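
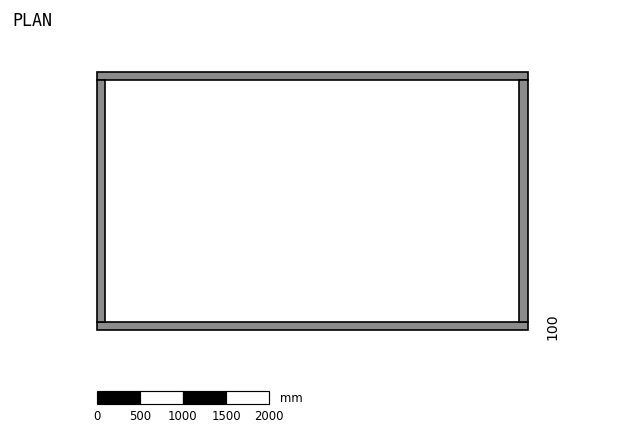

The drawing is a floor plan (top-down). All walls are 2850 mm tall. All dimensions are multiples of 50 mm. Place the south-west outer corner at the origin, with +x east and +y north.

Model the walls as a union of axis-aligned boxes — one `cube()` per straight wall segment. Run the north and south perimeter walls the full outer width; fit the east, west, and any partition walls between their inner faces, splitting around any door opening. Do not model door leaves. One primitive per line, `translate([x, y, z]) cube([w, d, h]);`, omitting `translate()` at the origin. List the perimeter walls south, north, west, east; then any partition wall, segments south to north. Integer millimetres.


cube([5000, 100, 2850]);
translate([0, 2900, 0]) cube([5000, 100, 2850]);
translate([0, 100, 0]) cube([100, 2800, 2850]);
translate([4900, 100, 0]) cube([100, 2800, 2850]);


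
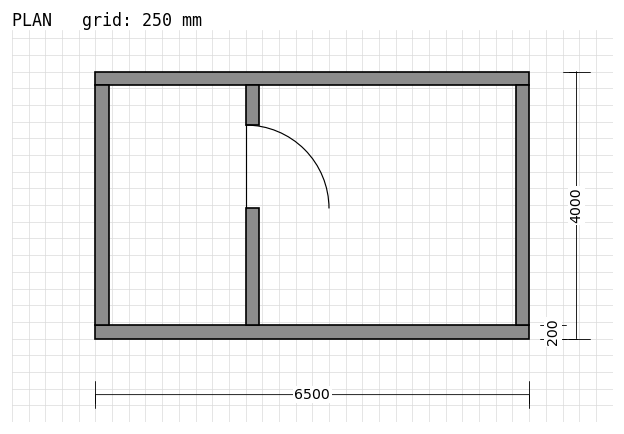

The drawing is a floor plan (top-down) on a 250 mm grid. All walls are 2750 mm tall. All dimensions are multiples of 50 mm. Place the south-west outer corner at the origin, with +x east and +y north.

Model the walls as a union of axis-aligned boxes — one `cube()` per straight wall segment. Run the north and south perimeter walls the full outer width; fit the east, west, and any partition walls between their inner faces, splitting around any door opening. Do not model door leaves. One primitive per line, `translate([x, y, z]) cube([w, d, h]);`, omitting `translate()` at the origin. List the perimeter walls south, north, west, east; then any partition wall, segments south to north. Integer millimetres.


cube([6500, 200, 2750]);
translate([0, 3800, 0]) cube([6500, 200, 2750]);
translate([0, 200, 0]) cube([200, 3600, 2750]);
translate([6300, 200, 0]) cube([200, 3600, 2750]);
translate([2250, 200, 0]) cube([200, 1750, 2750]);
translate([2250, 3200, 0]) cube([200, 600, 2750]);


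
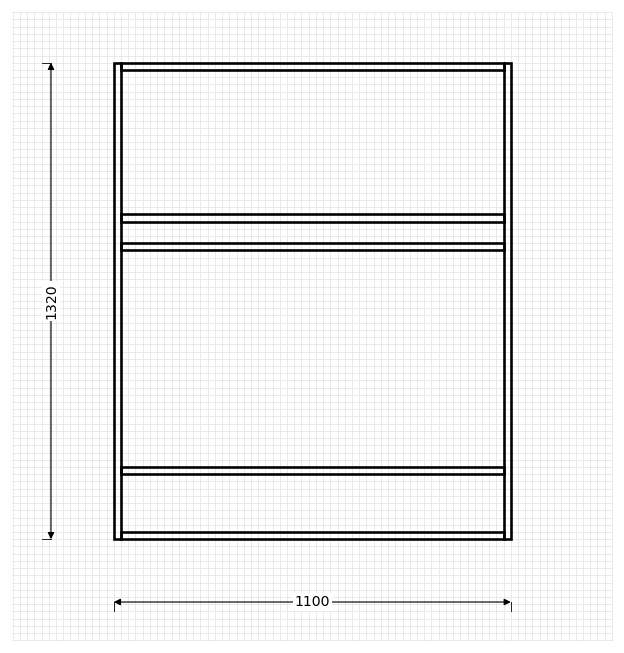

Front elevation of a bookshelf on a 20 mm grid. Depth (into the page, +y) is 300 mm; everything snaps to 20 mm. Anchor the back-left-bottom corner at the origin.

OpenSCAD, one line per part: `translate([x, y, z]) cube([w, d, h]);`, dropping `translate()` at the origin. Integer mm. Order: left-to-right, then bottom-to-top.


cube([20, 300, 1320]);
translate([20, 0, 0]) cube([1060, 300, 20]);
translate([20, 0, 180]) cube([1060, 300, 20]);
translate([20, 0, 800]) cube([1060, 300, 20]);
translate([20, 0, 880]) cube([1060, 300, 20]);
translate([20, 0, 1300]) cube([1060, 300, 20]);
translate([1080, 0, 0]) cube([20, 300, 1320]);


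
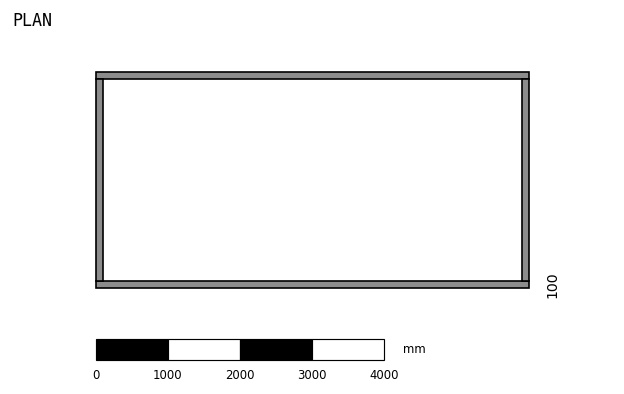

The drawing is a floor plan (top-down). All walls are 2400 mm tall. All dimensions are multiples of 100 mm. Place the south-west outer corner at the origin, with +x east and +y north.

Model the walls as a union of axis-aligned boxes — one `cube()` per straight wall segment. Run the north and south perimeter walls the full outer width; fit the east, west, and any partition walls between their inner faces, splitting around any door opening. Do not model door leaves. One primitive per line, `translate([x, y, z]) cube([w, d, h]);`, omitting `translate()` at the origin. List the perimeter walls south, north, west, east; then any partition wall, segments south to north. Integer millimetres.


cube([6000, 100, 2400]);
translate([0, 2900, 0]) cube([6000, 100, 2400]);
translate([0, 100, 0]) cube([100, 2800, 2400]);
translate([5900, 100, 0]) cube([100, 2800, 2400]);


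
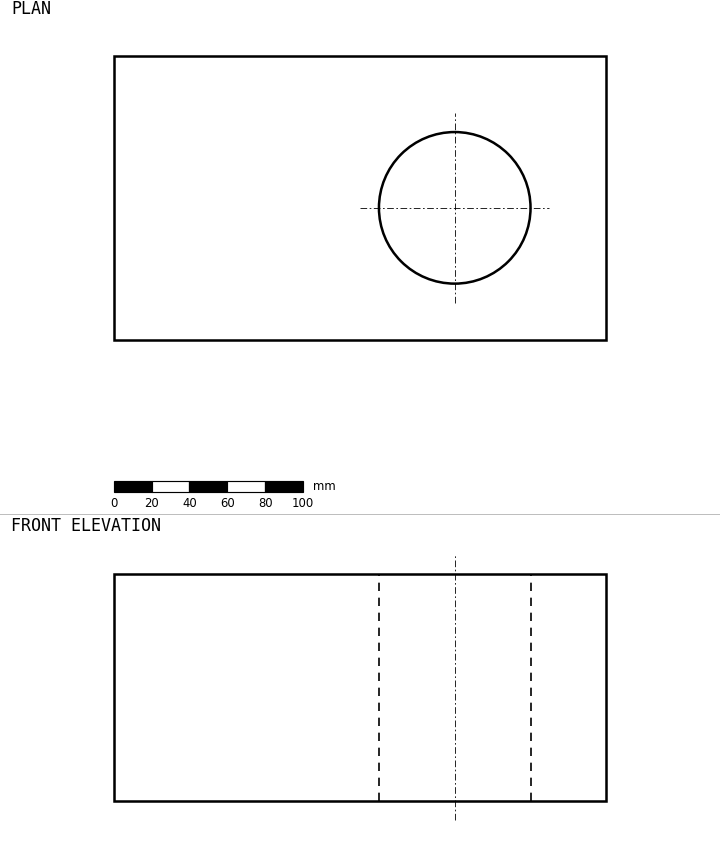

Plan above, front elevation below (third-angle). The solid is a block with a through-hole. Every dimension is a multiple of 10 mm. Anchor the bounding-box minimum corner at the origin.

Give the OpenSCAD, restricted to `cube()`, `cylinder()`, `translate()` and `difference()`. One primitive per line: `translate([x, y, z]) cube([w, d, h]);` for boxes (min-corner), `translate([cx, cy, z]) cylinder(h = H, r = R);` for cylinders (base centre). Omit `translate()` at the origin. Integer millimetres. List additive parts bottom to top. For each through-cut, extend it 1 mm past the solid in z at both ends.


difference() {
  cube([260, 150, 120]);
  translate([180, 70, -1]) cylinder(h = 122, r = 40);
}


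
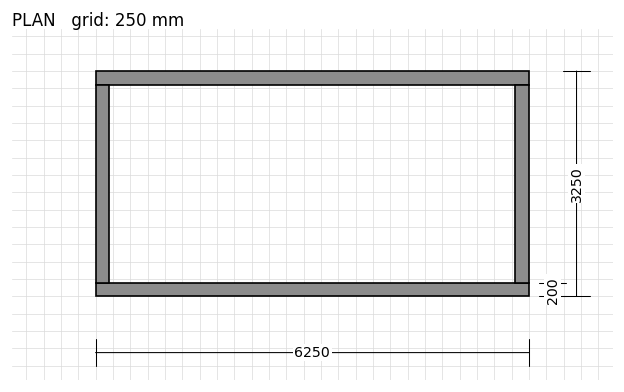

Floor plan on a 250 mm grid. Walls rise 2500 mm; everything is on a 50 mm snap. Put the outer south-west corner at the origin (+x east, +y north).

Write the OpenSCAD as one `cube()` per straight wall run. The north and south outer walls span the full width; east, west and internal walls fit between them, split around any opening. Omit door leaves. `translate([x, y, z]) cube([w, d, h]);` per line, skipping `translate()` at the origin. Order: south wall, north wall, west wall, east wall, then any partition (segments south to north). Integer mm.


cube([6250, 200, 2500]);
translate([0, 3050, 0]) cube([6250, 200, 2500]);
translate([0, 200, 0]) cube([200, 2850, 2500]);
translate([6050, 200, 0]) cube([200, 2850, 2500]);


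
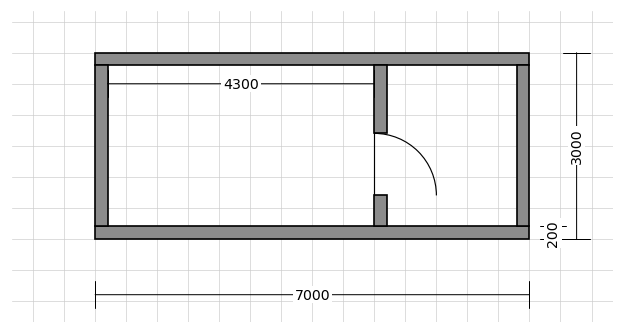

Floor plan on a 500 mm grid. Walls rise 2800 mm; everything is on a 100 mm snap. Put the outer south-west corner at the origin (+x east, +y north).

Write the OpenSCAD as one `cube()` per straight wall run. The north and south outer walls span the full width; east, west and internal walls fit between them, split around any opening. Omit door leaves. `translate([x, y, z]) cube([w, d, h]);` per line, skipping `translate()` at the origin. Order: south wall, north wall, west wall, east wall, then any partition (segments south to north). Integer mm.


cube([7000, 200, 2800]);
translate([0, 2800, 0]) cube([7000, 200, 2800]);
translate([0, 200, 0]) cube([200, 2600, 2800]);
translate([6800, 200, 0]) cube([200, 2600, 2800]);
translate([4500, 200, 0]) cube([200, 500, 2800]);
translate([4500, 1700, 0]) cube([200, 1100, 2800]);


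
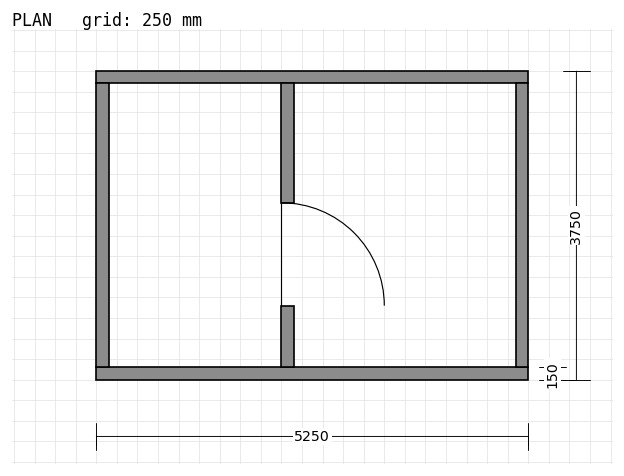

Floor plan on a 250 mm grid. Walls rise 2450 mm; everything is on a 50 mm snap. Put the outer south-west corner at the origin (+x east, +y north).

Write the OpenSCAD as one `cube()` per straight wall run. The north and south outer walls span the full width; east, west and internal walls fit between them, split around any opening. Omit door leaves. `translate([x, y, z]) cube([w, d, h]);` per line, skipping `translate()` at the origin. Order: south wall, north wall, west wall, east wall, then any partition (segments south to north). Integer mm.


cube([5250, 150, 2450]);
translate([0, 3600, 0]) cube([5250, 150, 2450]);
translate([0, 150, 0]) cube([150, 3450, 2450]);
translate([5100, 150, 0]) cube([150, 3450, 2450]);
translate([2250, 150, 0]) cube([150, 750, 2450]);
translate([2250, 2150, 0]) cube([150, 1450, 2450]);


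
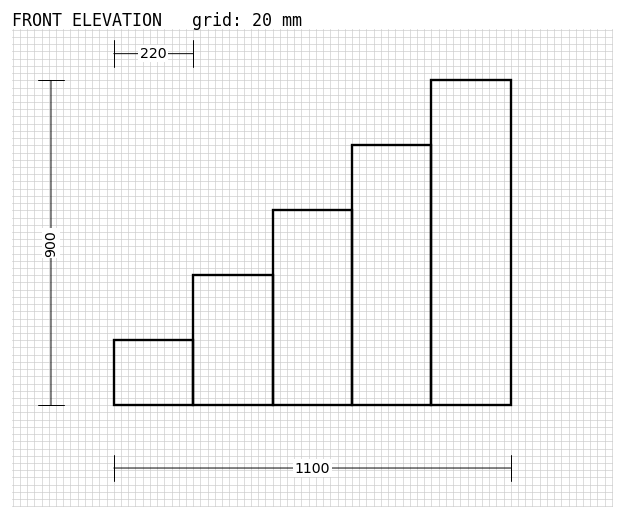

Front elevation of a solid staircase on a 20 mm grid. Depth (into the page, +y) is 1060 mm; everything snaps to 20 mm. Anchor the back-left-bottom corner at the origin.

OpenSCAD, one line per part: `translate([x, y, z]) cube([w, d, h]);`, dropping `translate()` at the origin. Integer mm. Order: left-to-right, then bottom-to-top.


cube([220, 1060, 180]);
translate([220, 0, 0]) cube([220, 1060, 360]);
translate([440, 0, 0]) cube([220, 1060, 540]);
translate([660, 0, 0]) cube([220, 1060, 720]);
translate([880, 0, 0]) cube([220, 1060, 900]);


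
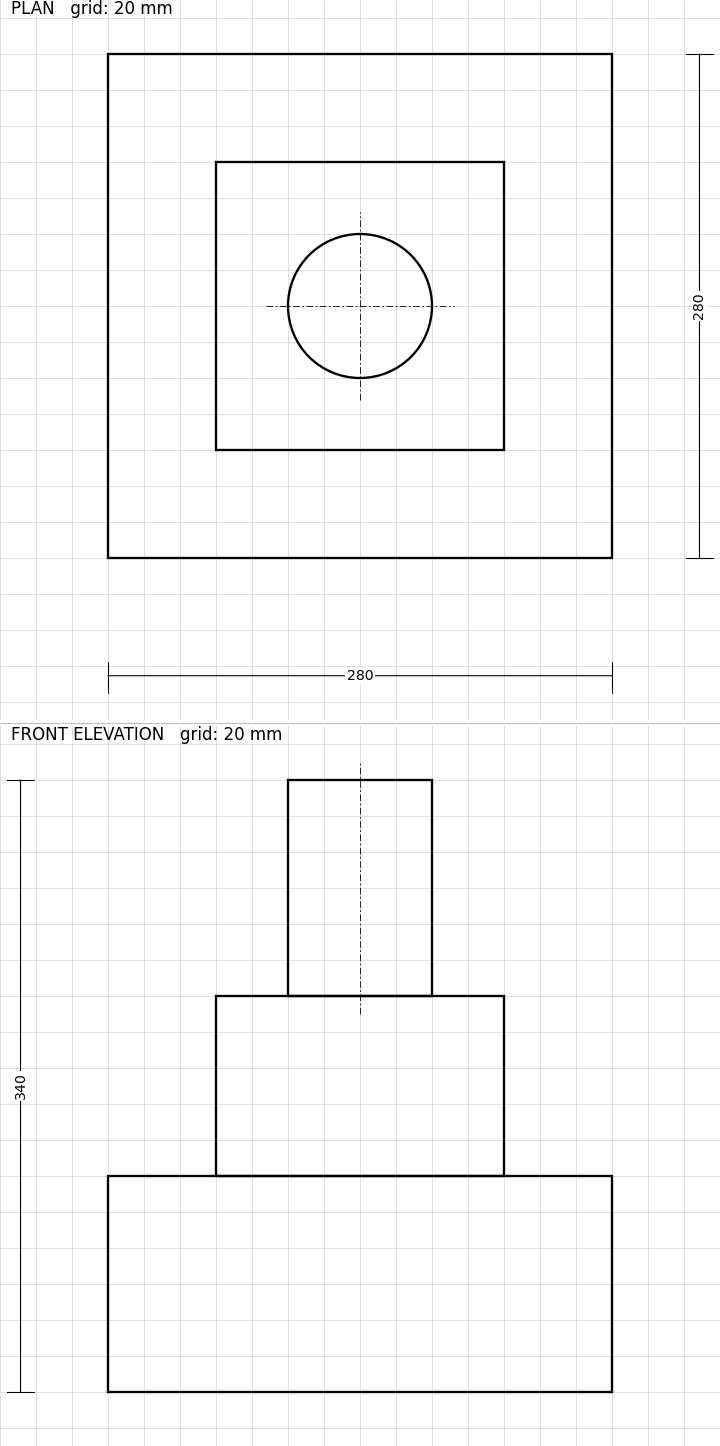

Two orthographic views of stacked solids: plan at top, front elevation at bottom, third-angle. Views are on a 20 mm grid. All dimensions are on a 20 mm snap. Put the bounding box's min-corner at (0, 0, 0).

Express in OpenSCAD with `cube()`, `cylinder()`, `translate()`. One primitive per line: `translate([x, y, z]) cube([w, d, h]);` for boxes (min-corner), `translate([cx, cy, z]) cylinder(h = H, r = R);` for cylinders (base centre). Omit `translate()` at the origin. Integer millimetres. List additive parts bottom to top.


cube([280, 280, 120]);
translate([60, 60, 120]) cube([160, 160, 100]);
translate([140, 140, 220]) cylinder(h = 120, r = 40);


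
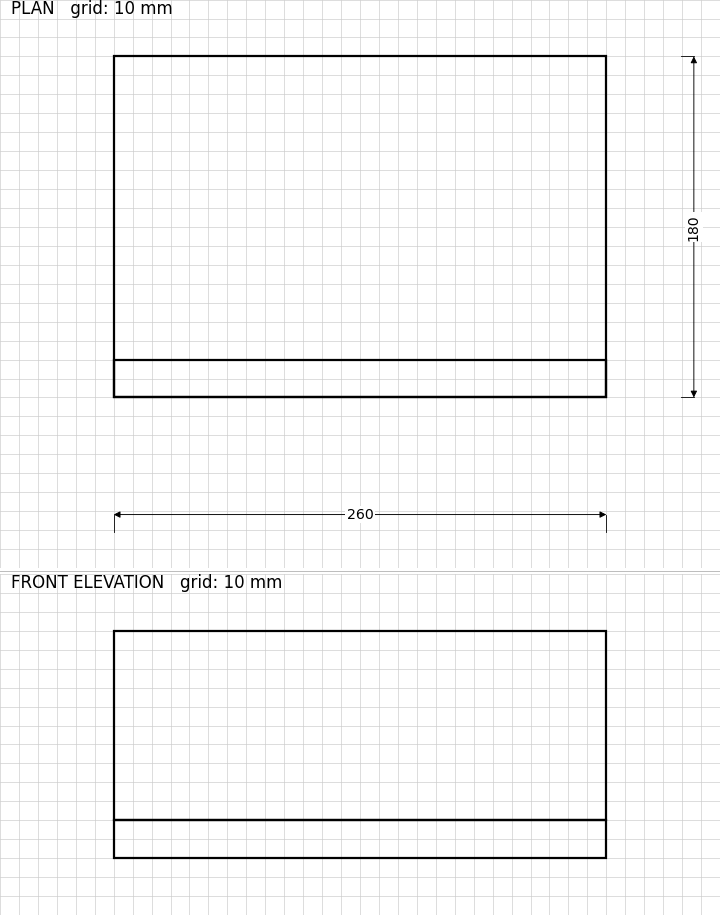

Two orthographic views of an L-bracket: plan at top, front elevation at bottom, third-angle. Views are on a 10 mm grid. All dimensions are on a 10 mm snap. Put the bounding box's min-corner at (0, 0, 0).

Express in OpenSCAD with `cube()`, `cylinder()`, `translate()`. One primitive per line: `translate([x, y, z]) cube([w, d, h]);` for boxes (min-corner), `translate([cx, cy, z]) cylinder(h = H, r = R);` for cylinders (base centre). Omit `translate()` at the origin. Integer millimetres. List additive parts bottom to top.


cube([260, 180, 20]);
translate([0, 0, 20]) cube([260, 20, 100]);


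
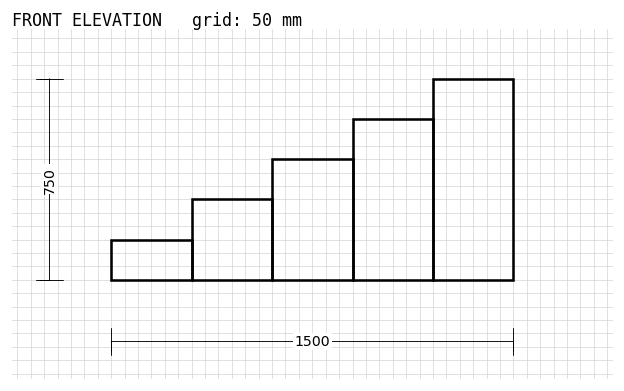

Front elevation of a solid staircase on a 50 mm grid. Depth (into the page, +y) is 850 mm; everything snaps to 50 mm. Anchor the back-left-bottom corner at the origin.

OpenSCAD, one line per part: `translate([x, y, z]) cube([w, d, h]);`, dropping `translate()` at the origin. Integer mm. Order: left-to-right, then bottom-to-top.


cube([300, 850, 150]);
translate([300, 0, 0]) cube([300, 850, 300]);
translate([600, 0, 0]) cube([300, 850, 450]);
translate([900, 0, 0]) cube([300, 850, 600]);
translate([1200, 0, 0]) cube([300, 850, 750]);


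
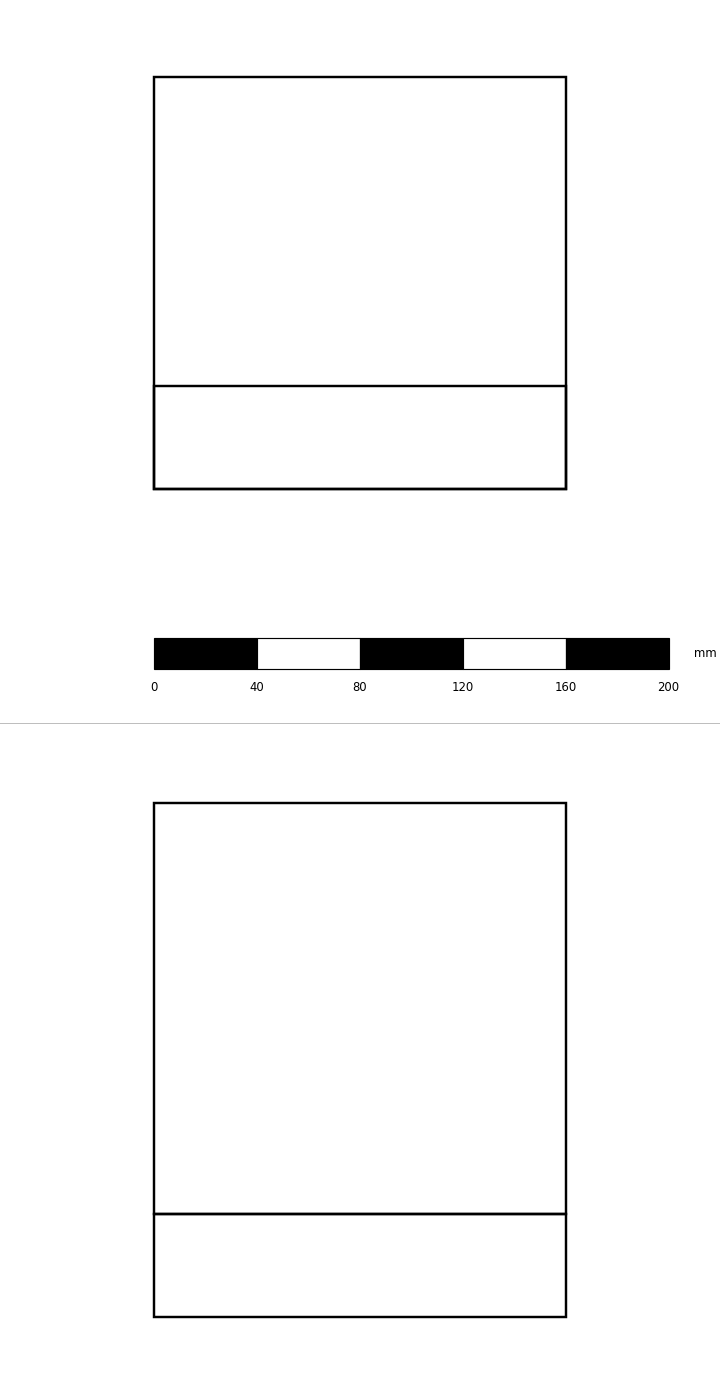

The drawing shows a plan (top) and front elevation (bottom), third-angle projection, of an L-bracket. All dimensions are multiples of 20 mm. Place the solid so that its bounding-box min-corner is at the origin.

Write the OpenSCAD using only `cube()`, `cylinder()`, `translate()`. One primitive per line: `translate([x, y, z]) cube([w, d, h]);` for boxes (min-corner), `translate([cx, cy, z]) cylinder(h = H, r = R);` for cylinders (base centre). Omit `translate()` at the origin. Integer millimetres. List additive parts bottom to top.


cube([160, 160, 40]);
translate([0, 0, 40]) cube([160, 40, 160]);


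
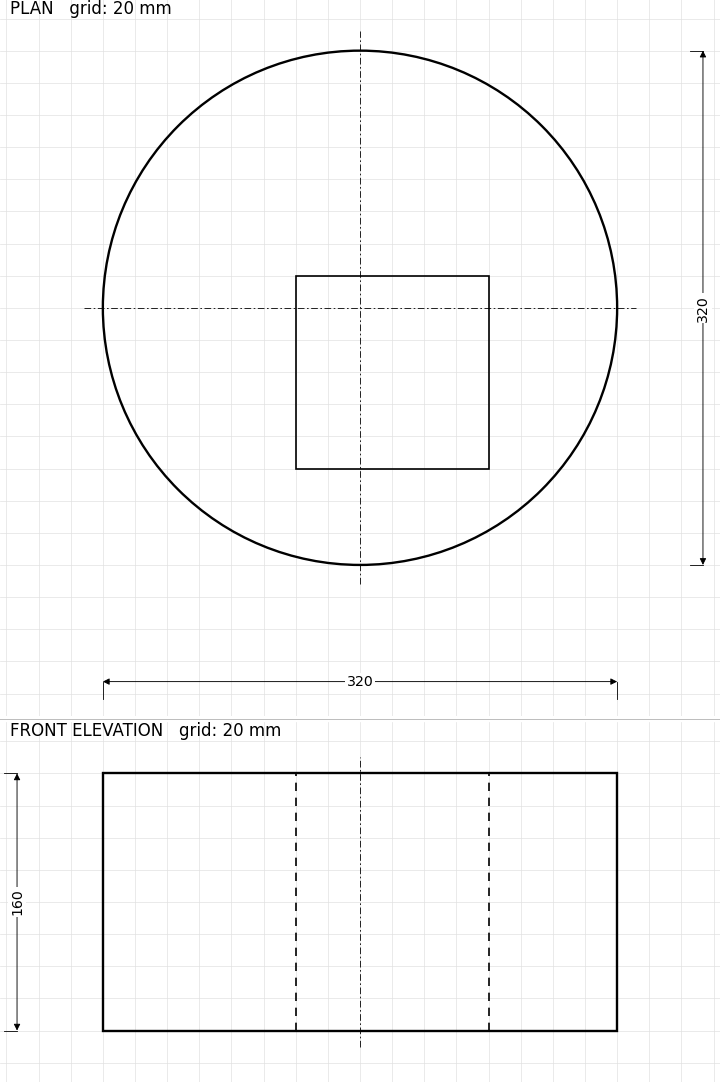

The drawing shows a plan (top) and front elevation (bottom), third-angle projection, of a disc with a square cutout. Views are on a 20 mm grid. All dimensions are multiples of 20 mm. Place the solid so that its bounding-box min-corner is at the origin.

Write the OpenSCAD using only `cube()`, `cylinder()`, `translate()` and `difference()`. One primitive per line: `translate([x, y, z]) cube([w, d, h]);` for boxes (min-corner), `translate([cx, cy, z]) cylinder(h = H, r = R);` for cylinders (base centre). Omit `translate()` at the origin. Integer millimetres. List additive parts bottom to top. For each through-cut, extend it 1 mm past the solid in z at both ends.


difference() {
  translate([160, 160, 0]) cylinder(h = 160, r = 160);
  translate([120, 60, -1]) cube([120, 120, 162]);
}


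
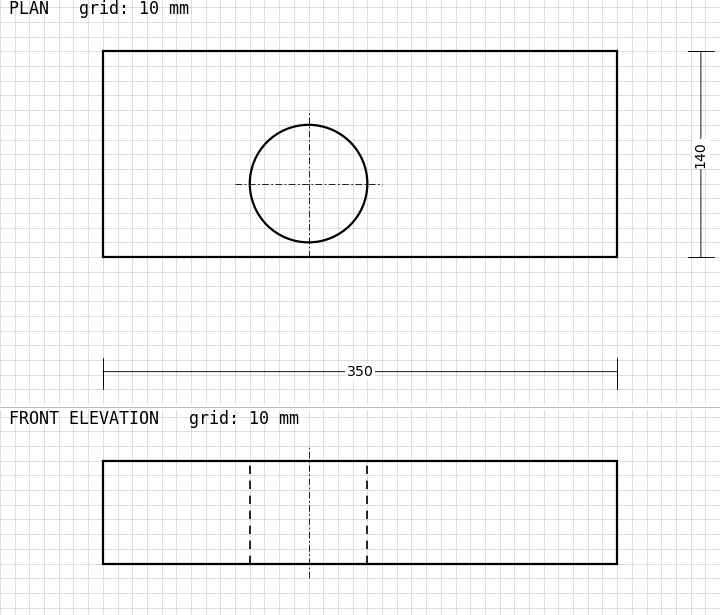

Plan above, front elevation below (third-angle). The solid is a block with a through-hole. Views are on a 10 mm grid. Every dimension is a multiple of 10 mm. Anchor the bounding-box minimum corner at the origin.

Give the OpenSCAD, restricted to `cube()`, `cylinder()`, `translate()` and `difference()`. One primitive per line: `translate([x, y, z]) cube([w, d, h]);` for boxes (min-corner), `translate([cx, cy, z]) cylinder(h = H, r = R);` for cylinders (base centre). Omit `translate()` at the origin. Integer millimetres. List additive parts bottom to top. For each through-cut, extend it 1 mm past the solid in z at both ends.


difference() {
  cube([350, 140, 70]);
  translate([140, 50, -1]) cylinder(h = 72, r = 40);
}


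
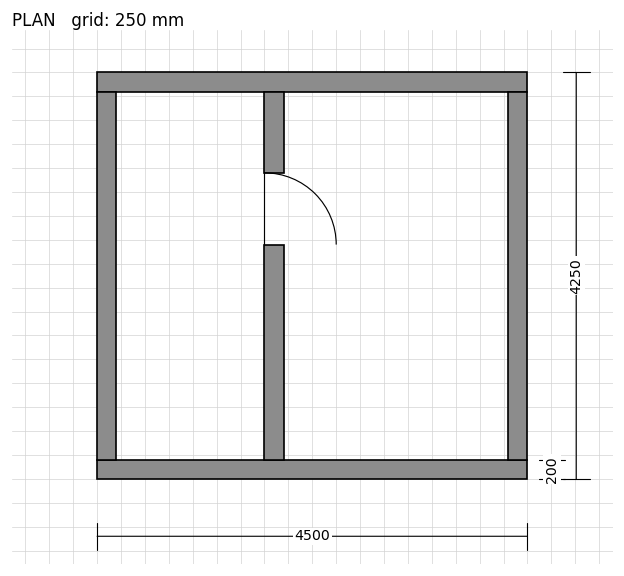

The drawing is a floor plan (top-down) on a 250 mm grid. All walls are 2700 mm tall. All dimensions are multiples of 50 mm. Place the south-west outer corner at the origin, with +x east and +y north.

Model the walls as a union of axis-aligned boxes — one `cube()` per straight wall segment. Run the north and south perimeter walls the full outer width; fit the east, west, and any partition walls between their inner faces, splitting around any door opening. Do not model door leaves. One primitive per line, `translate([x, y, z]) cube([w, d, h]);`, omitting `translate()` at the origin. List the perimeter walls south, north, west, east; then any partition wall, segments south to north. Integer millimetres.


cube([4500, 200, 2700]);
translate([0, 4050, 0]) cube([4500, 200, 2700]);
translate([0, 200, 0]) cube([200, 3850, 2700]);
translate([4300, 200, 0]) cube([200, 3850, 2700]);
translate([1750, 200, 0]) cube([200, 2250, 2700]);
translate([1750, 3200, 0]) cube([200, 850, 2700]);


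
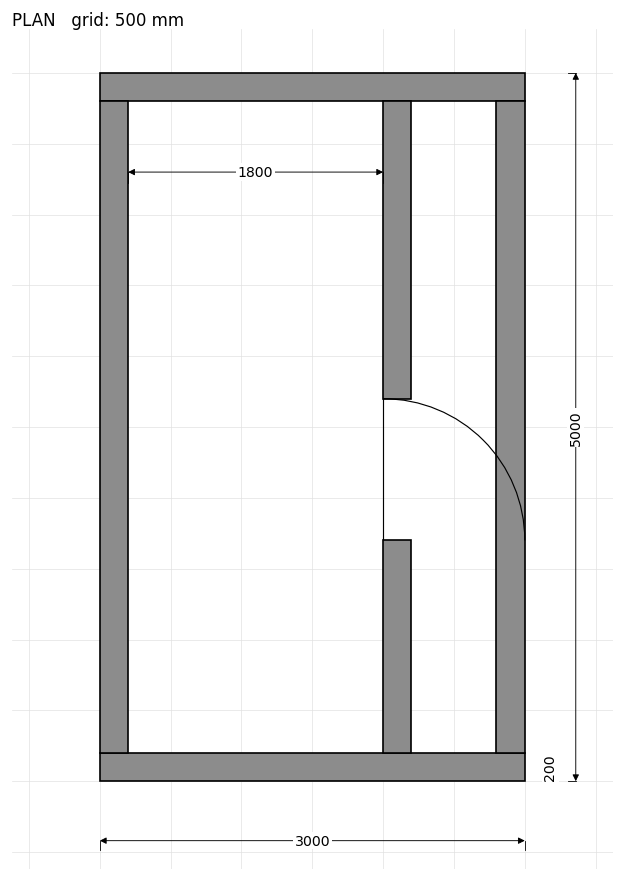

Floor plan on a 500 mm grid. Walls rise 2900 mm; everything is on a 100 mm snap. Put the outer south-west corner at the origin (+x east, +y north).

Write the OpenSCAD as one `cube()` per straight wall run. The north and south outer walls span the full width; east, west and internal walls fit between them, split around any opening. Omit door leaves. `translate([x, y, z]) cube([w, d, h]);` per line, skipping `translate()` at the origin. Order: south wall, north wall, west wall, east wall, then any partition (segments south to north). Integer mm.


cube([3000, 200, 2900]);
translate([0, 4800, 0]) cube([3000, 200, 2900]);
translate([0, 200, 0]) cube([200, 4600, 2900]);
translate([2800, 200, 0]) cube([200, 4600, 2900]);
translate([2000, 200, 0]) cube([200, 1500, 2900]);
translate([2000, 2700, 0]) cube([200, 2100, 2900]);


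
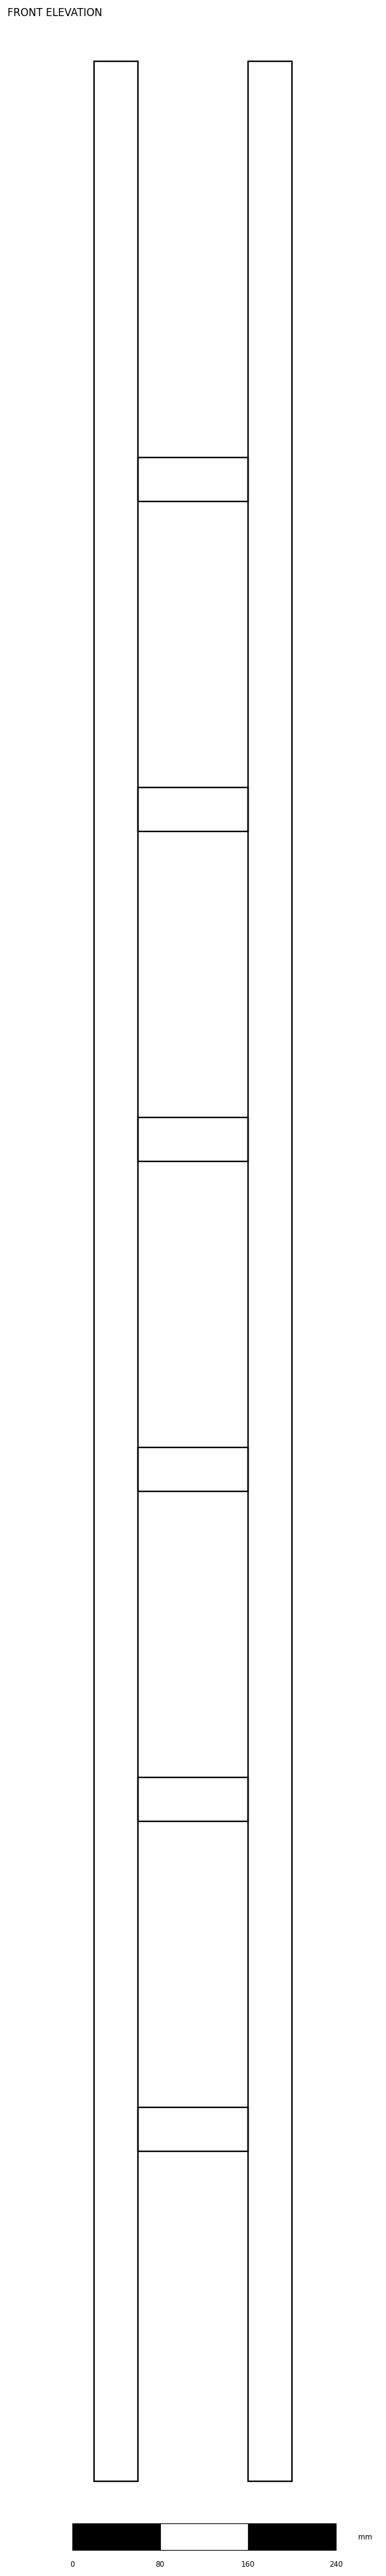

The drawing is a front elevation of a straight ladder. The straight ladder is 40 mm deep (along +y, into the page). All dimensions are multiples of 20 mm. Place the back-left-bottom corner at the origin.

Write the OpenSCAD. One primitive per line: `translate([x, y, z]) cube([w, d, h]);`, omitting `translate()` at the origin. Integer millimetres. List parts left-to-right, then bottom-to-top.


cube([40, 40, 2200]);
translate([40, 0, 300]) cube([100, 40, 40]);
translate([40, 0, 600]) cube([100, 40, 40]);
translate([40, 0, 900]) cube([100, 40, 40]);
translate([40, 0, 1200]) cube([100, 40, 40]);
translate([40, 0, 1500]) cube([100, 40, 40]);
translate([40, 0, 1800]) cube([100, 40, 40]);
translate([140, 0, 0]) cube([40, 40, 2200]);


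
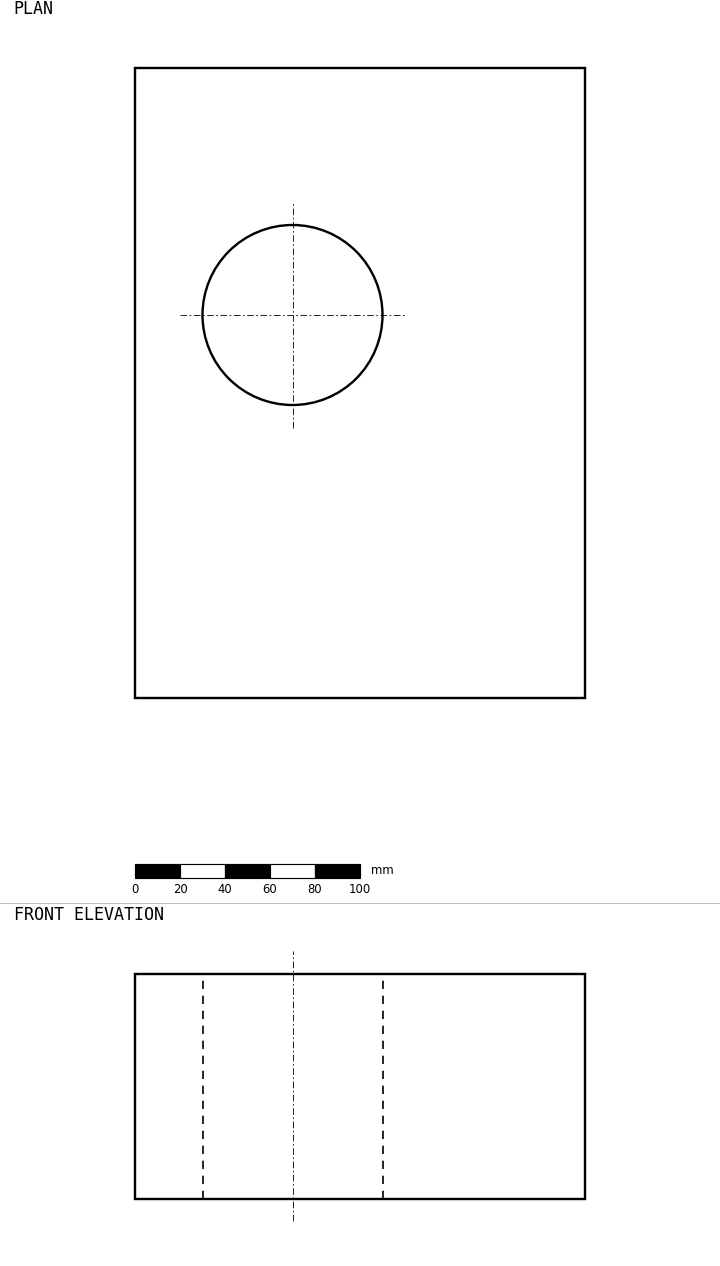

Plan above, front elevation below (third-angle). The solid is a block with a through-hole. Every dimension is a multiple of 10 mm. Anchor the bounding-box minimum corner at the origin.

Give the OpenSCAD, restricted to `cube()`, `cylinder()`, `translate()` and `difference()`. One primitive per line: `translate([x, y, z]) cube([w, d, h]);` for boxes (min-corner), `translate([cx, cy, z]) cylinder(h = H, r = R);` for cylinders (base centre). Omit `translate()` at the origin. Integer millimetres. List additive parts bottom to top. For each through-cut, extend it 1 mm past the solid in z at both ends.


difference() {
  cube([200, 280, 100]);
  translate([70, 170, -1]) cylinder(h = 102, r = 40);
}


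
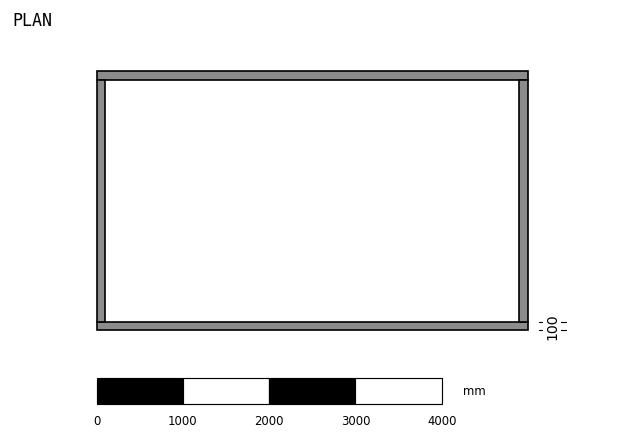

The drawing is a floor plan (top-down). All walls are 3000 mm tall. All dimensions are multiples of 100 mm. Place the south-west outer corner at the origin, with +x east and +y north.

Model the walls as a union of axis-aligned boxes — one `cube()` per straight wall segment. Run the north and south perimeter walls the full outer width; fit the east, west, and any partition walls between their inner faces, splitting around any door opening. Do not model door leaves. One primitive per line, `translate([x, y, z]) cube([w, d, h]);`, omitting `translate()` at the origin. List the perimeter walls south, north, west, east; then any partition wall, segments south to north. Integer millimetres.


cube([5000, 100, 3000]);
translate([0, 2900, 0]) cube([5000, 100, 3000]);
translate([0, 100, 0]) cube([100, 2800, 3000]);
translate([4900, 100, 0]) cube([100, 2800, 3000]);


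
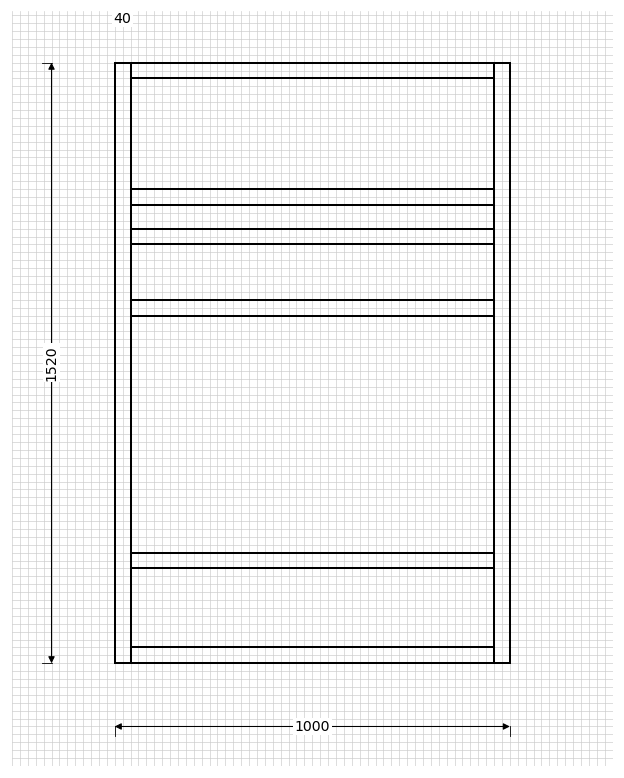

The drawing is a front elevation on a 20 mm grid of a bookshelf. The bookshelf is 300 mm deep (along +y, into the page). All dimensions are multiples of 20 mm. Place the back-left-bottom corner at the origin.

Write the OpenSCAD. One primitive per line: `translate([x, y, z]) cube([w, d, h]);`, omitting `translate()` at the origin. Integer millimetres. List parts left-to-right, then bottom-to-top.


cube([40, 300, 1520]);
translate([40, 0, 0]) cube([920, 300, 40]);
translate([40, 0, 240]) cube([920, 300, 40]);
translate([40, 0, 880]) cube([920, 300, 40]);
translate([40, 0, 1060]) cube([920, 300, 40]);
translate([40, 0, 1160]) cube([920, 300, 40]);
translate([40, 0, 1480]) cube([920, 300, 40]);
translate([960, 0, 0]) cube([40, 300, 1520]);


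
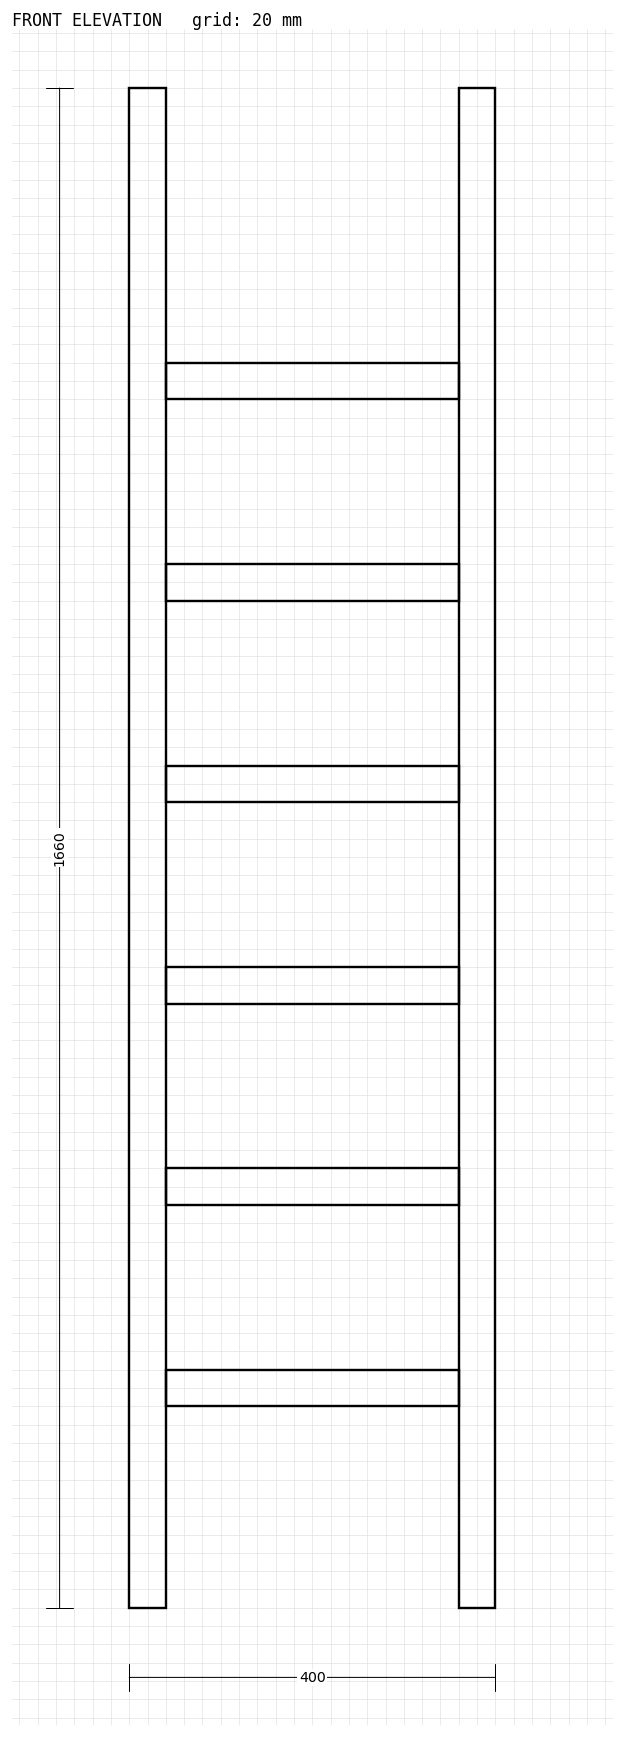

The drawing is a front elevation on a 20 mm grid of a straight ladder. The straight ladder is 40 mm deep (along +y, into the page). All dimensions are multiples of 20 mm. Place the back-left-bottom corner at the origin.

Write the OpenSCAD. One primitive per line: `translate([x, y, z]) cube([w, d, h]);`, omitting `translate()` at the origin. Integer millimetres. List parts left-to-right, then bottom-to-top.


cube([40, 40, 1660]);
translate([40, 0, 220]) cube([320, 40, 40]);
translate([40, 0, 440]) cube([320, 40, 40]);
translate([40, 0, 660]) cube([320, 40, 40]);
translate([40, 0, 880]) cube([320, 40, 40]);
translate([40, 0, 1100]) cube([320, 40, 40]);
translate([40, 0, 1320]) cube([320, 40, 40]);
translate([360, 0, 0]) cube([40, 40, 1660]);


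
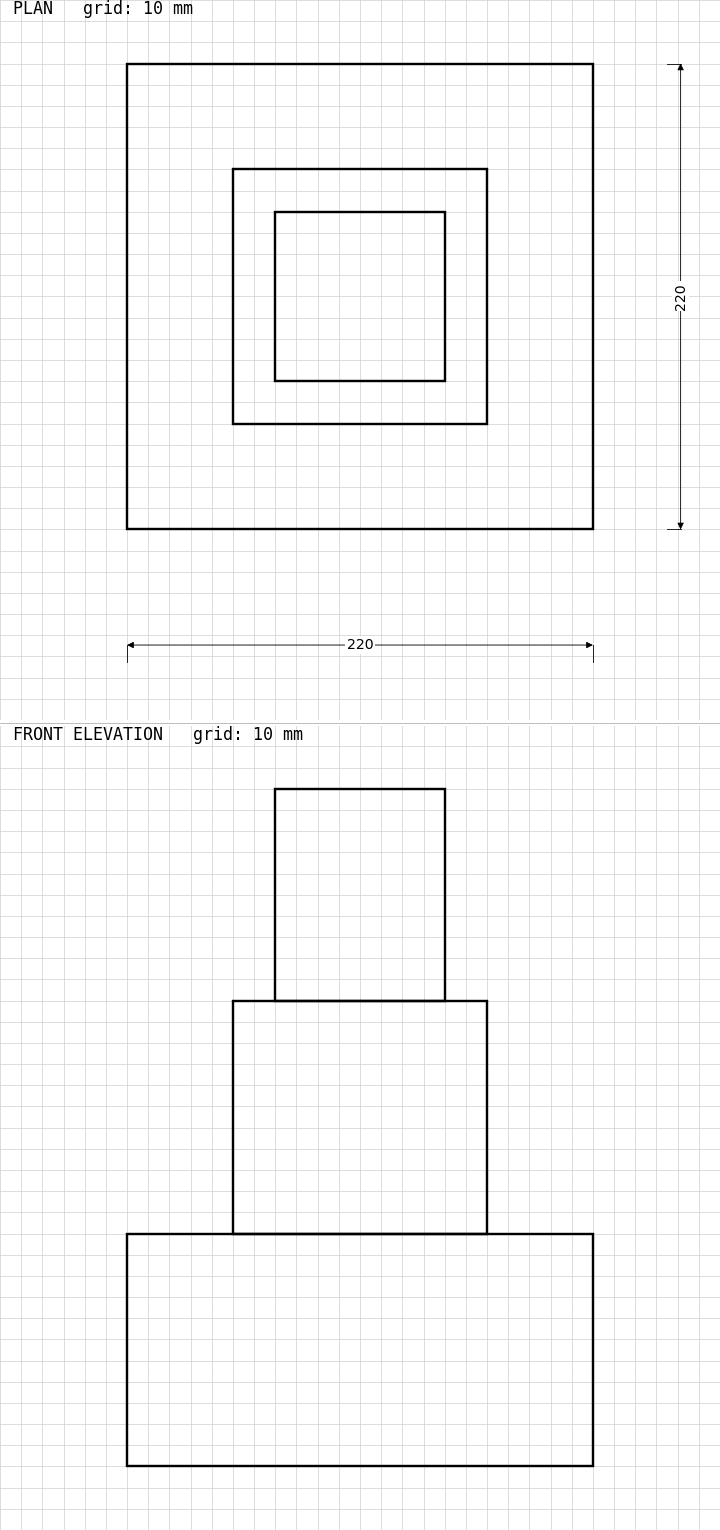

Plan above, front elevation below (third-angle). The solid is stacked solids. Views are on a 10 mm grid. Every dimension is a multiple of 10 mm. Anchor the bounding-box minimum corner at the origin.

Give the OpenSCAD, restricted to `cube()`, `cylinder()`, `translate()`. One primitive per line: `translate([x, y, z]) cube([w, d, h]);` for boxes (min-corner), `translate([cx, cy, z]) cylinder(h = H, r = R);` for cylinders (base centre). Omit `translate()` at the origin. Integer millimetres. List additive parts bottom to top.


cube([220, 220, 110]);
translate([50, 50, 110]) cube([120, 120, 110]);
translate([70, 70, 220]) cube([80, 80, 100]);


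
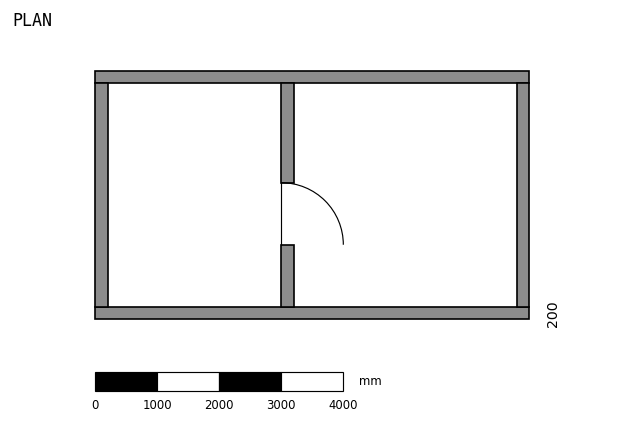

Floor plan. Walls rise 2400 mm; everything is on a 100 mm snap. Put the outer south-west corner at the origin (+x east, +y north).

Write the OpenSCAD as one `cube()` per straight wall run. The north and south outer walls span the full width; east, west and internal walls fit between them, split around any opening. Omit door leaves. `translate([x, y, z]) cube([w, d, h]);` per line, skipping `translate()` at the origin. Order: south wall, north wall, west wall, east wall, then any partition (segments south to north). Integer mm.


cube([7000, 200, 2400]);
translate([0, 3800, 0]) cube([7000, 200, 2400]);
translate([0, 200, 0]) cube([200, 3600, 2400]);
translate([6800, 200, 0]) cube([200, 3600, 2400]);
translate([3000, 200, 0]) cube([200, 1000, 2400]);
translate([3000, 2200, 0]) cube([200, 1600, 2400]);


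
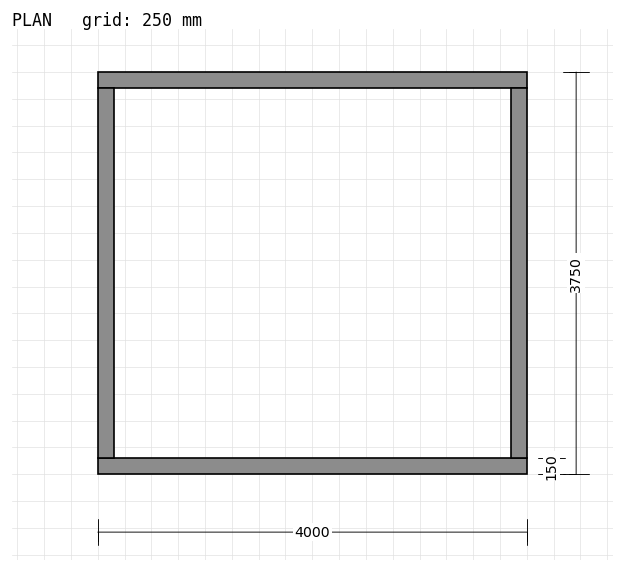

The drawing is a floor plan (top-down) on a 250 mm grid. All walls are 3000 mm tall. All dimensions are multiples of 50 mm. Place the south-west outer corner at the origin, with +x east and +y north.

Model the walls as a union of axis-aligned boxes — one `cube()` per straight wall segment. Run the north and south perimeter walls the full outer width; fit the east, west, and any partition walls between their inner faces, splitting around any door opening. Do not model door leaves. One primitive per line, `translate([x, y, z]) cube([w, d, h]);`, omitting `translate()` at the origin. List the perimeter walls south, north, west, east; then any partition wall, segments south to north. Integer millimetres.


cube([4000, 150, 3000]);
translate([0, 3600, 0]) cube([4000, 150, 3000]);
translate([0, 150, 0]) cube([150, 3450, 3000]);
translate([3850, 150, 0]) cube([150, 3450, 3000]);


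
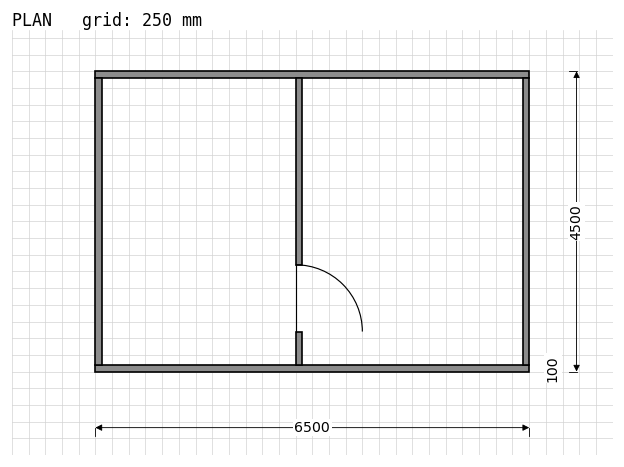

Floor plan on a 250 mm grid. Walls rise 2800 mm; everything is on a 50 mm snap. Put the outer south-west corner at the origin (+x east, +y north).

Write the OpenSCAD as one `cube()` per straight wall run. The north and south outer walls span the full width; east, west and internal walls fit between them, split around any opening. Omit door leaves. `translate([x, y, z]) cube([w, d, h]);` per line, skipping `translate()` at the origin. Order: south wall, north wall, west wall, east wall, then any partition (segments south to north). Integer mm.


cube([6500, 100, 2800]);
translate([0, 4400, 0]) cube([6500, 100, 2800]);
translate([0, 100, 0]) cube([100, 4300, 2800]);
translate([6400, 100, 0]) cube([100, 4300, 2800]);
translate([3000, 100, 0]) cube([100, 500, 2800]);
translate([3000, 1600, 0]) cube([100, 2800, 2800]);


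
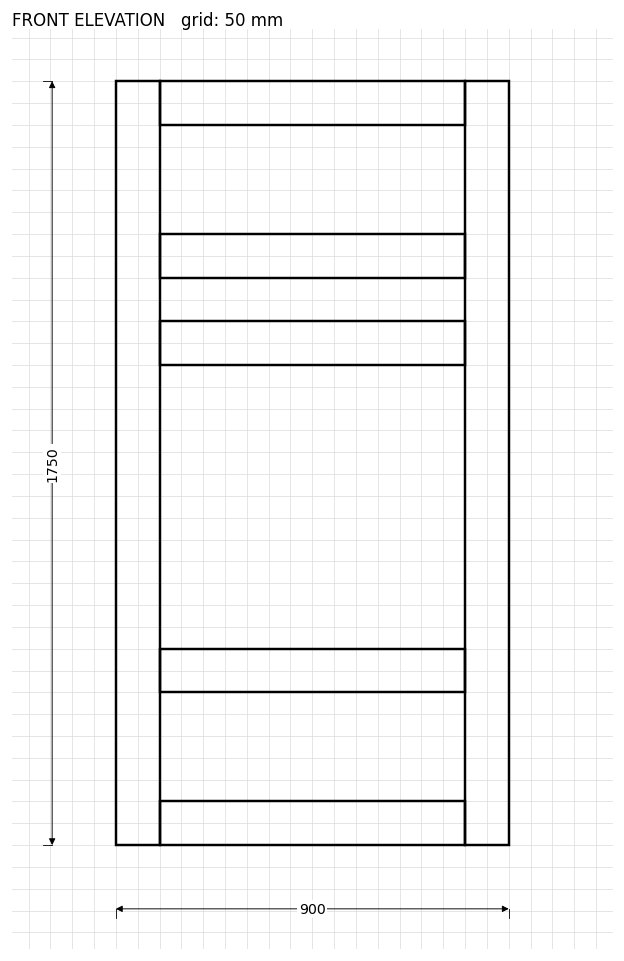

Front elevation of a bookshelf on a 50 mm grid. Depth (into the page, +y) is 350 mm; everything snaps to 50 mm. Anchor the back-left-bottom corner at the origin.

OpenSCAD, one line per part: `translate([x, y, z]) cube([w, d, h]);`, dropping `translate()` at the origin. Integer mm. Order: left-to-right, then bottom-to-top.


cube([100, 350, 1750]);
translate([100, 0, 0]) cube([700, 350, 100]);
translate([100, 0, 350]) cube([700, 350, 100]);
translate([100, 0, 1100]) cube([700, 350, 100]);
translate([100, 0, 1300]) cube([700, 350, 100]);
translate([100, 0, 1650]) cube([700, 350, 100]);
translate([800, 0, 0]) cube([100, 350, 1750]);


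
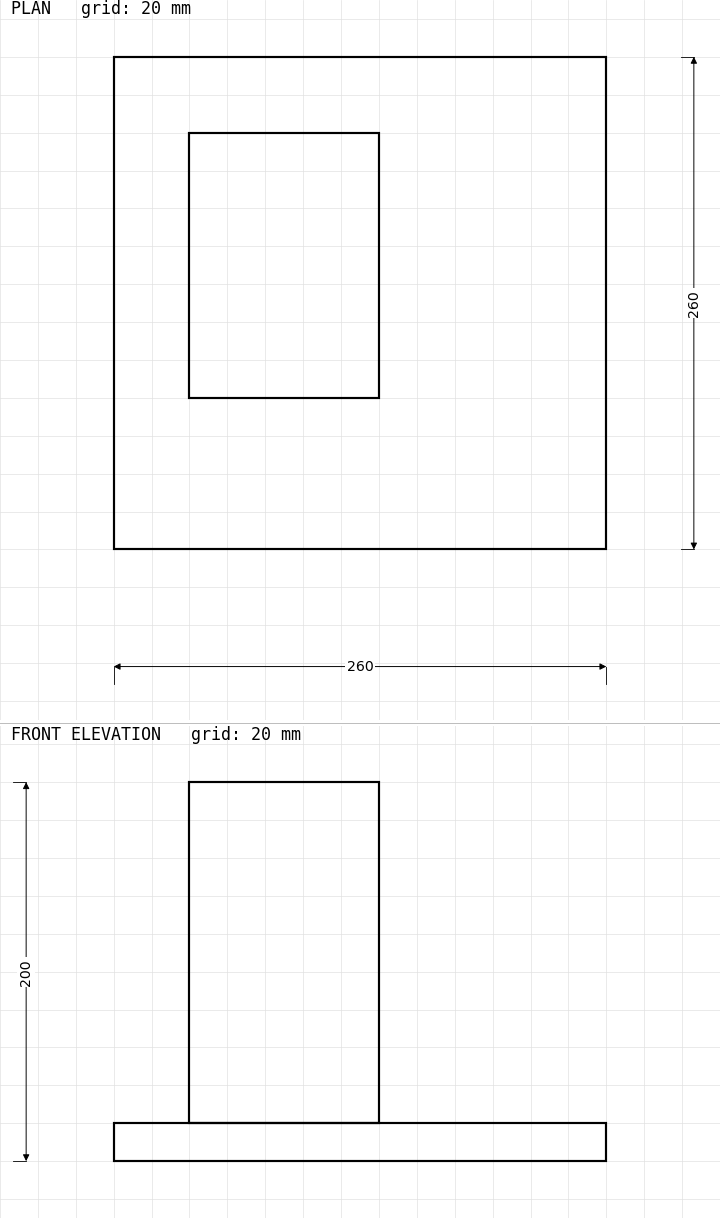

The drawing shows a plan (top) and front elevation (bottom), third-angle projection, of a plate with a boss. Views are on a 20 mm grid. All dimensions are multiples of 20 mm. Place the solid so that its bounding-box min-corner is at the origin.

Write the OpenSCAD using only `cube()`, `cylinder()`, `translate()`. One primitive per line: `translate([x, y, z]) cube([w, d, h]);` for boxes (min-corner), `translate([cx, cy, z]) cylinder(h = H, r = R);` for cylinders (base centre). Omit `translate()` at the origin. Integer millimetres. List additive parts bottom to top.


cube([260, 260, 20]);
translate([40, 80, 20]) cube([100, 140, 180]);


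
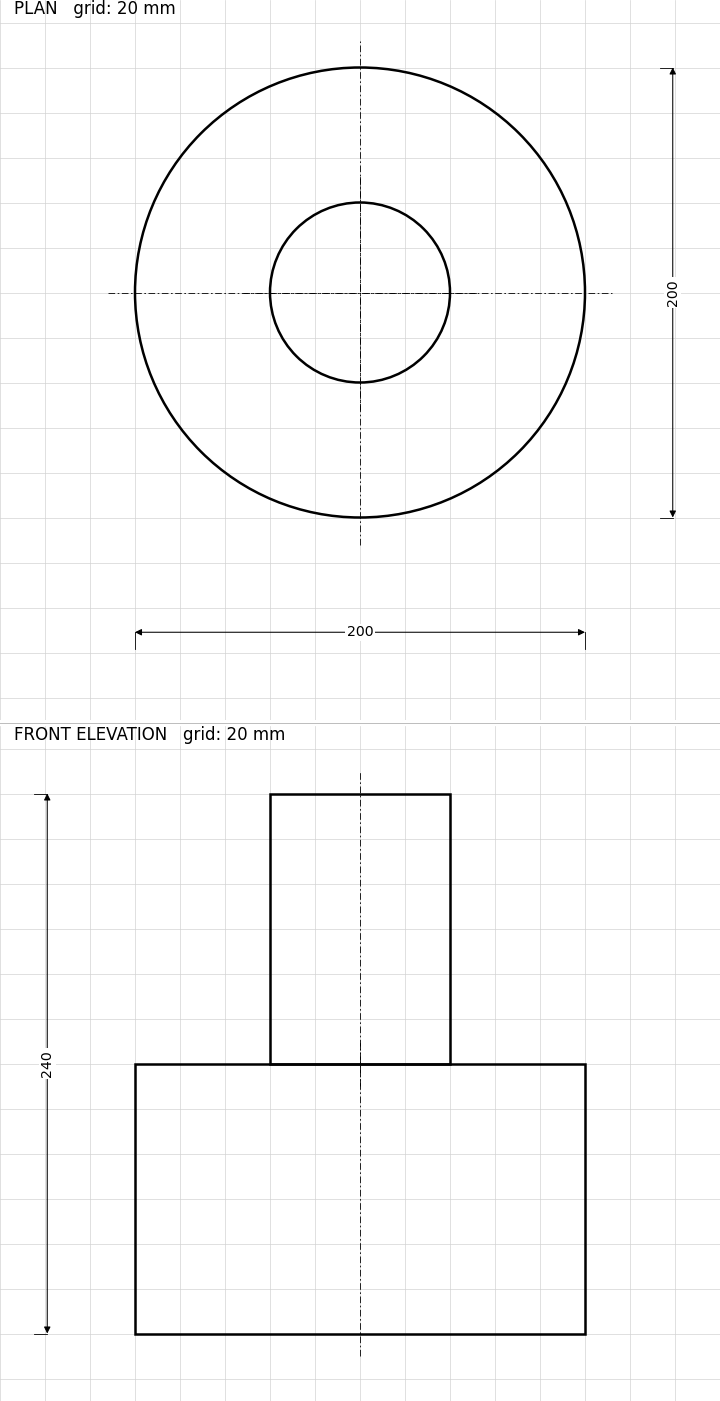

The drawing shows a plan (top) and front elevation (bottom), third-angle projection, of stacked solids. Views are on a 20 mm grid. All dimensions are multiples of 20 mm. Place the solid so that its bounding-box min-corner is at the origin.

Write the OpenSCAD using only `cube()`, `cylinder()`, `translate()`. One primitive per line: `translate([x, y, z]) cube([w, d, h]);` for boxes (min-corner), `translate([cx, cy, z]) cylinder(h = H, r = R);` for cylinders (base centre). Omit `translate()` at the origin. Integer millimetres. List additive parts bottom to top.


translate([100, 100, 0]) cylinder(h = 120, r = 100);
translate([100, 100, 120]) cylinder(h = 120, r = 40);


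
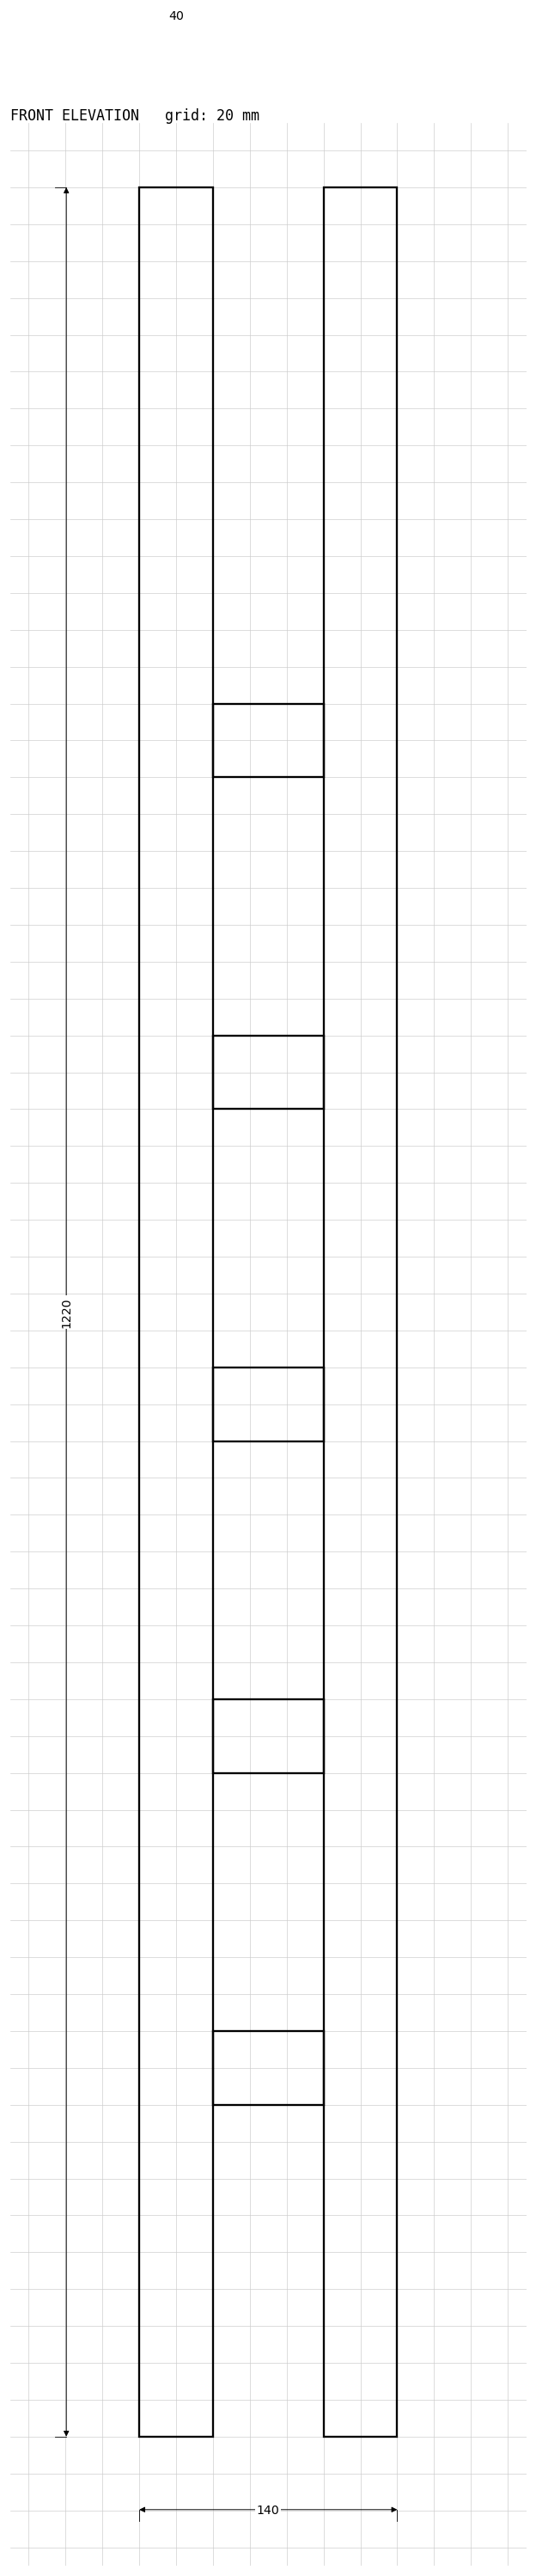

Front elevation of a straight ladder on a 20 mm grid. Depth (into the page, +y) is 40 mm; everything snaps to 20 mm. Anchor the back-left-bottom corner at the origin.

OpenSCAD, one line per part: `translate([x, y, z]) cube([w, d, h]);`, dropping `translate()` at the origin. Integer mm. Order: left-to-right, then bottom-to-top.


cube([40, 40, 1220]);
translate([40, 0, 180]) cube([60, 40, 40]);
translate([40, 0, 360]) cube([60, 40, 40]);
translate([40, 0, 540]) cube([60, 40, 40]);
translate([40, 0, 720]) cube([60, 40, 40]);
translate([40, 0, 900]) cube([60, 40, 40]);
translate([100, 0, 0]) cube([40, 40, 1220]);


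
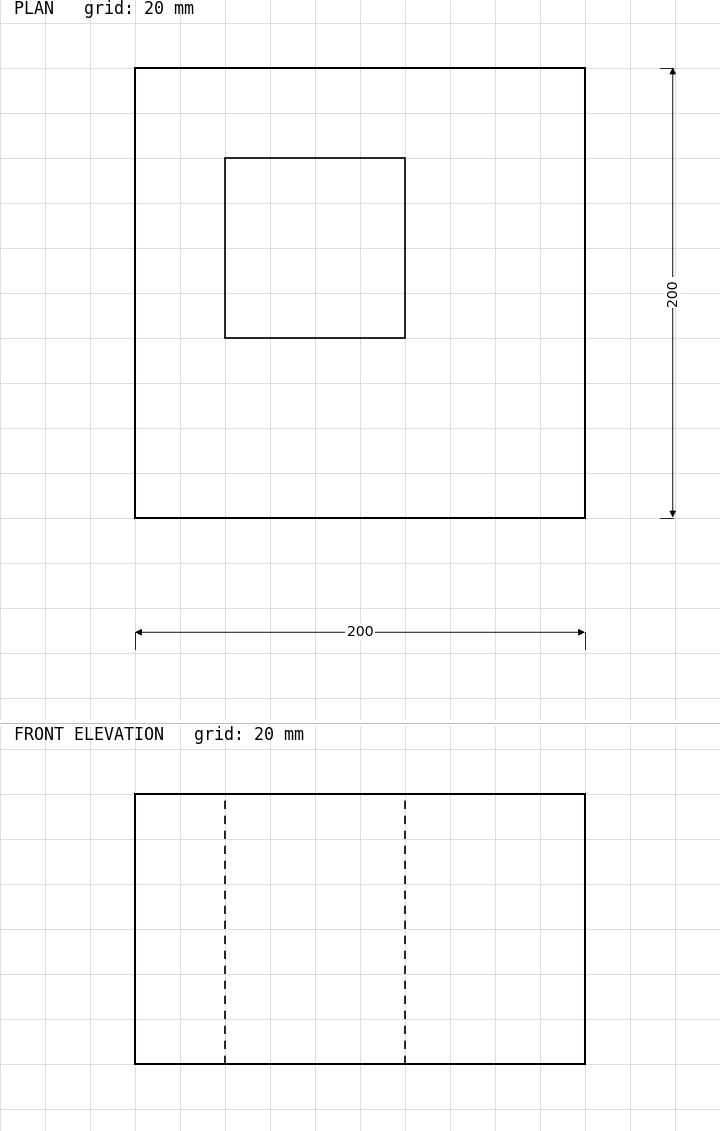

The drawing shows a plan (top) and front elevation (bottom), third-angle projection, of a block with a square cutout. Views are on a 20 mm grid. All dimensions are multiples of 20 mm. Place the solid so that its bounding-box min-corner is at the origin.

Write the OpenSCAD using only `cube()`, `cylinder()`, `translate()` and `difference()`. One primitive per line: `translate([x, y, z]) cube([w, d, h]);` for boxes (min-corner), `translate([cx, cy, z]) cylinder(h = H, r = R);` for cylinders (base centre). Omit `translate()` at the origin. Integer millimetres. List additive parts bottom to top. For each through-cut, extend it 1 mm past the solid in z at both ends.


difference() {
  cube([200, 200, 120]);
  translate([40, 80, -1]) cube([80, 80, 122]);
}


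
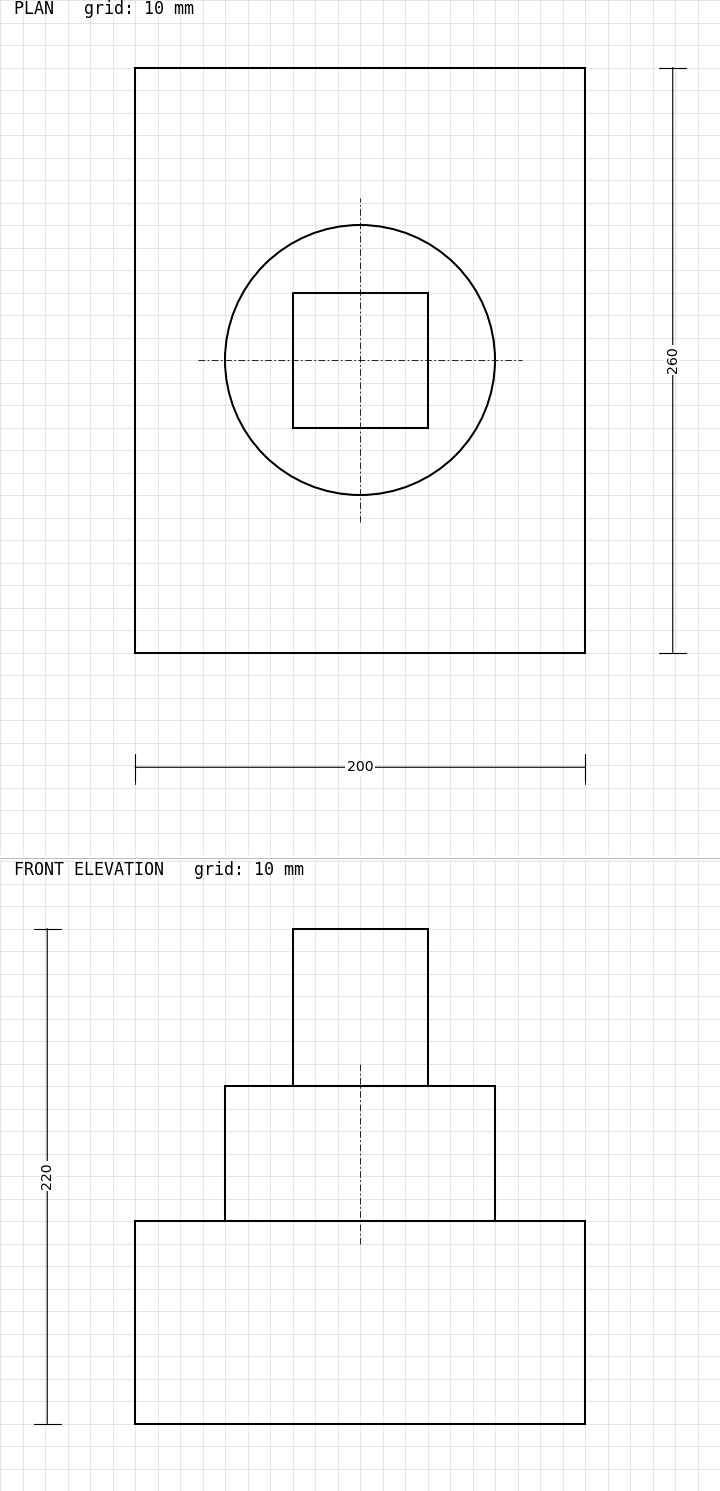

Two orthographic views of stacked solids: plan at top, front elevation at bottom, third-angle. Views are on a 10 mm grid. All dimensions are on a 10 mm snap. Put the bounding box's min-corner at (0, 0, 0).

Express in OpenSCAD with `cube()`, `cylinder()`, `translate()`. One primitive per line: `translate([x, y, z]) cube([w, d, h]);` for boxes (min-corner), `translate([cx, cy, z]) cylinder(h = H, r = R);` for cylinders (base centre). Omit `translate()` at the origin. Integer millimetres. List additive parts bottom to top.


cube([200, 260, 90]);
translate([100, 130, 90]) cylinder(h = 60, r = 60);
translate([70, 100, 150]) cube([60, 60, 70]);


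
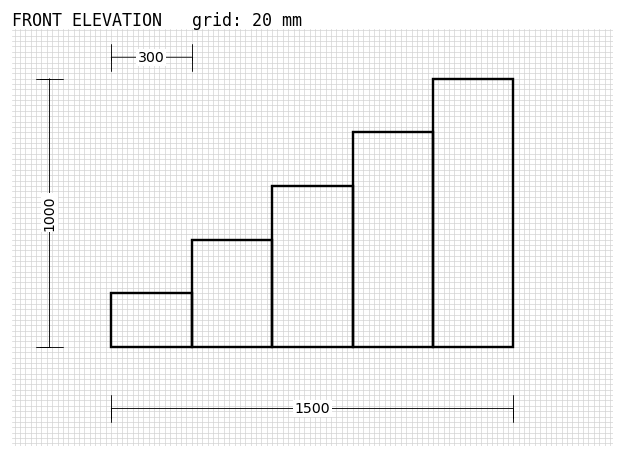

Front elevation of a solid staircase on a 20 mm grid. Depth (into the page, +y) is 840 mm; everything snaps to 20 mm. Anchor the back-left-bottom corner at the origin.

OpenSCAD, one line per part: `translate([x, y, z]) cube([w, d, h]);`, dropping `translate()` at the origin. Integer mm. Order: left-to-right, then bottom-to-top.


cube([300, 840, 200]);
translate([300, 0, 0]) cube([300, 840, 400]);
translate([600, 0, 0]) cube([300, 840, 600]);
translate([900, 0, 0]) cube([300, 840, 800]);
translate([1200, 0, 0]) cube([300, 840, 1000]);


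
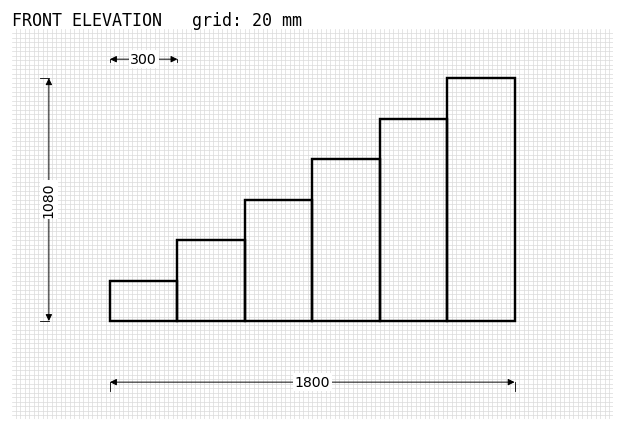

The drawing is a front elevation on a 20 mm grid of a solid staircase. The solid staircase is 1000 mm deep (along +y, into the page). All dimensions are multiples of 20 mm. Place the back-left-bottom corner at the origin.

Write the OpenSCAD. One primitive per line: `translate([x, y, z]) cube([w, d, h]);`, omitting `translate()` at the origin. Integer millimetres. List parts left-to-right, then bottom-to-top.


cube([300, 1000, 180]);
translate([300, 0, 0]) cube([300, 1000, 360]);
translate([600, 0, 0]) cube([300, 1000, 540]);
translate([900, 0, 0]) cube([300, 1000, 720]);
translate([1200, 0, 0]) cube([300, 1000, 900]);
translate([1500, 0, 0]) cube([300, 1000, 1080]);


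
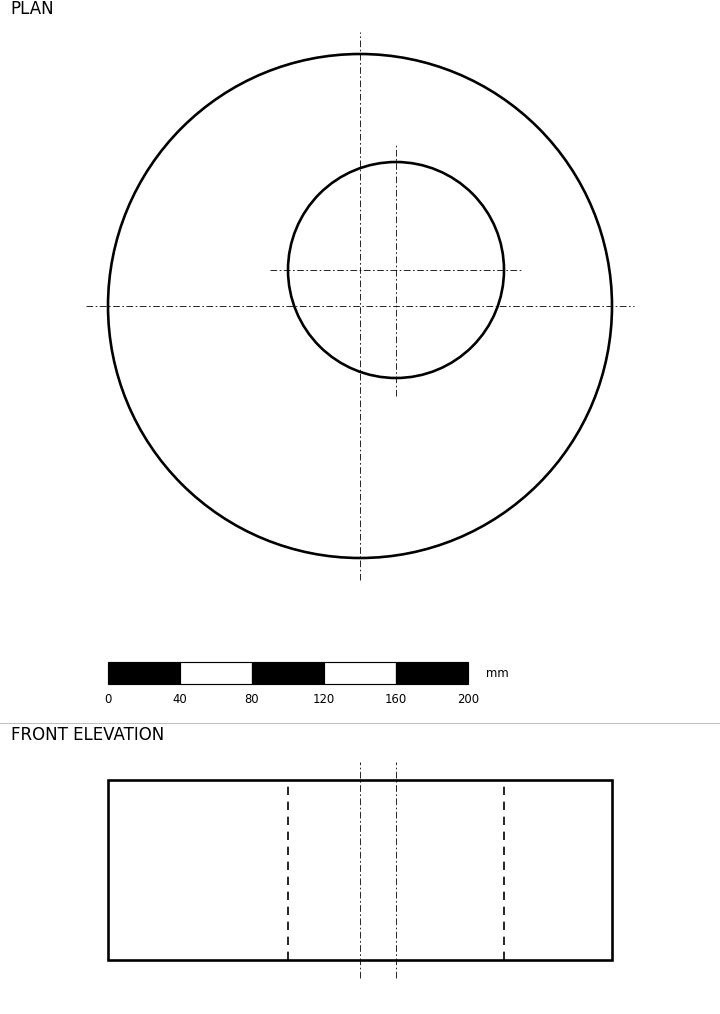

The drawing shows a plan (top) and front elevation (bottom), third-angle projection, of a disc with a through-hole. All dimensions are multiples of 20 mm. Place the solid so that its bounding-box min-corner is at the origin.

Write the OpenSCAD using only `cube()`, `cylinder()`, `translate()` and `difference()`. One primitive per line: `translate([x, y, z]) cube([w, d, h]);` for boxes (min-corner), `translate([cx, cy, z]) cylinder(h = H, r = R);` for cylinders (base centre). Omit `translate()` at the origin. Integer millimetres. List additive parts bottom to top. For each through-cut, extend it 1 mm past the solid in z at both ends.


difference() {
  translate([140, 140, 0]) cylinder(h = 100, r = 140);
  translate([160, 160, -1]) cylinder(h = 102, r = 60);
}


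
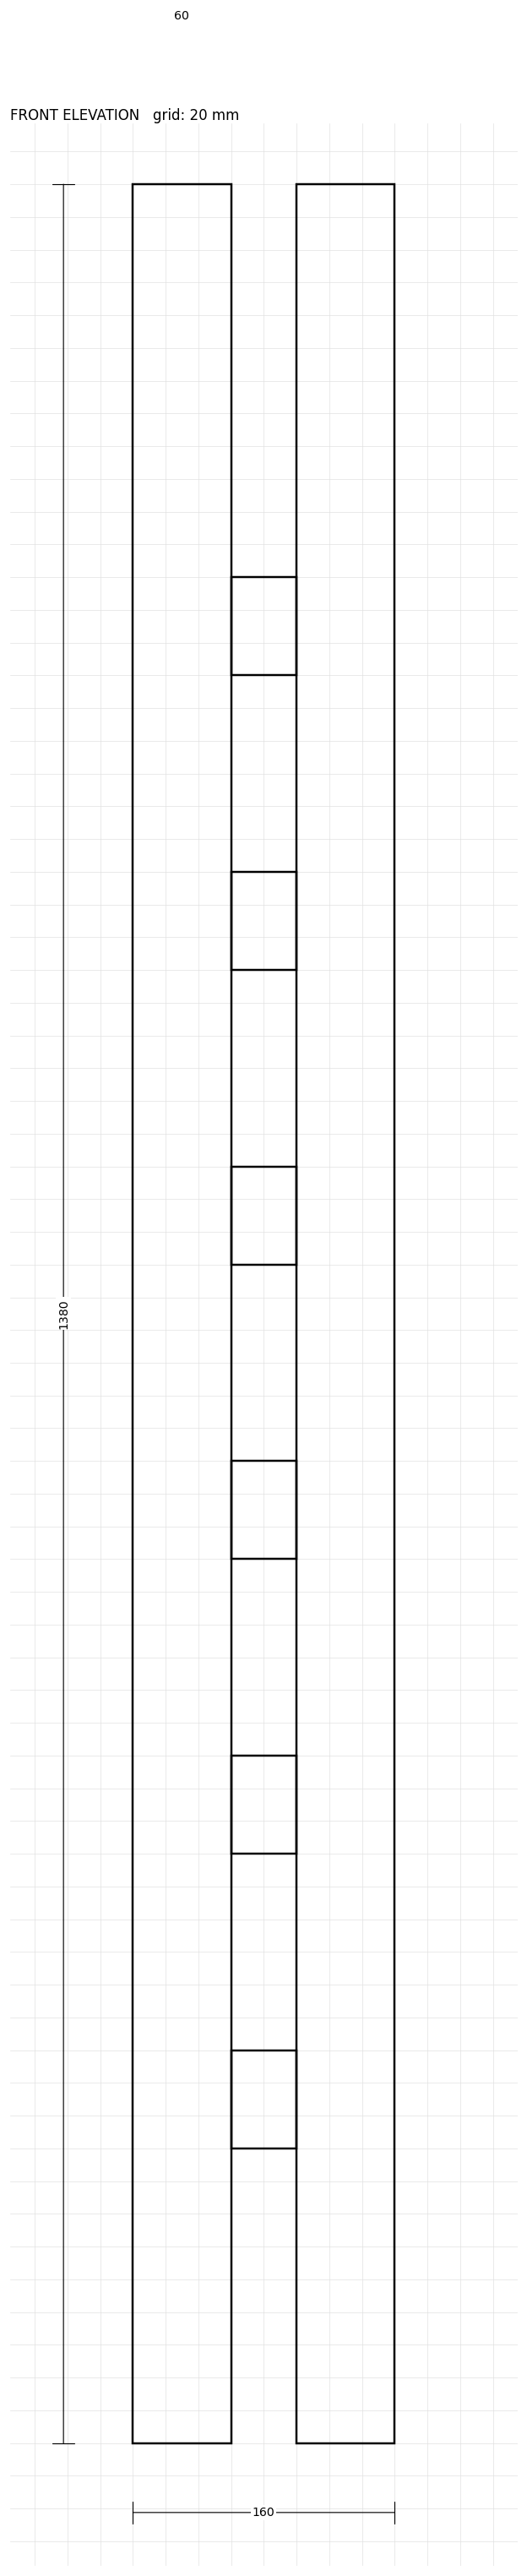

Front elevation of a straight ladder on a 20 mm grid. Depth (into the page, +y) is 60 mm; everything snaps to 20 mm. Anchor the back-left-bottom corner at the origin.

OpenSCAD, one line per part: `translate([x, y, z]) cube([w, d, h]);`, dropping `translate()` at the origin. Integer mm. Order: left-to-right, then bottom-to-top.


cube([60, 60, 1380]);
translate([60, 0, 180]) cube([40, 60, 60]);
translate([60, 0, 360]) cube([40, 60, 60]);
translate([60, 0, 540]) cube([40, 60, 60]);
translate([60, 0, 720]) cube([40, 60, 60]);
translate([60, 0, 900]) cube([40, 60, 60]);
translate([60, 0, 1080]) cube([40, 60, 60]);
translate([100, 0, 0]) cube([60, 60, 1380]);
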